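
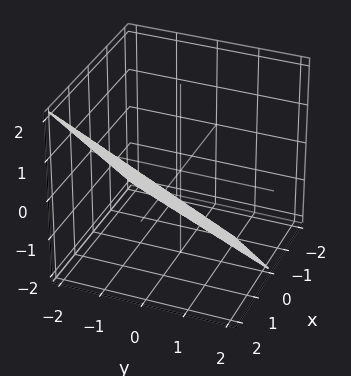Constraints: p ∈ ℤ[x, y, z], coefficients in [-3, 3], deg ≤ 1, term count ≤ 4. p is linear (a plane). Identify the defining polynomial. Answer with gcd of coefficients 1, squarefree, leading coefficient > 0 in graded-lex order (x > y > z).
(a) Degree: the surface is flat (a plane), so deg p = 1.
(b) From the axis intercepts and sections: one x-axis crossing is at x = 1; one z-axis crossing is at z = -1.
(c) Assembling these constraints gives the stated polynomial.

2*x - y - 2*z - 2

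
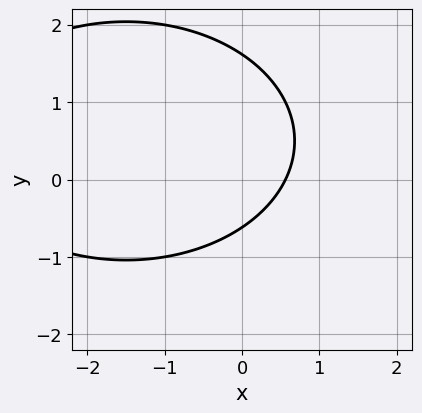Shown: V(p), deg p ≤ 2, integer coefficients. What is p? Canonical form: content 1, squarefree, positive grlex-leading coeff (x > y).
x^2 + 2*y^2 + 3*x - 2*y - 2

deg p = 2.
Matching integer coefficients to the picture gives p.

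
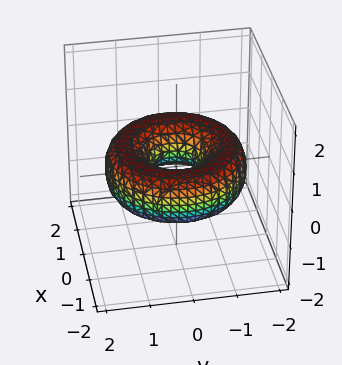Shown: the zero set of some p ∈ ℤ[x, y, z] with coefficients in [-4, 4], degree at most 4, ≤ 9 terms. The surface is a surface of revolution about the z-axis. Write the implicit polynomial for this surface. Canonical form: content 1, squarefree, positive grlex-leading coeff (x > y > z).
x^4 + 2*x^2*y^2 + y^4 - 3*x^2 - 3*y^2 + 3*z^2 + 1

(a) deg p = 4. The shape is more complex than any degree-3 surface.
(b) Symmetry: the z-axis is an axis of rotation, so x and y enter only as x² + y².
(c) Checking where it meets the axes: it misses every integer gridline on the z-axis; a circular section at z = 0 has radius between 0 and 1.
(d) The integer polynomial consistent with all of this is the stated p.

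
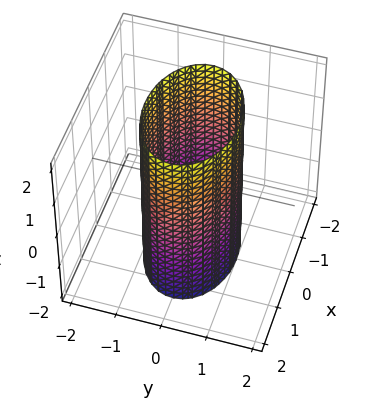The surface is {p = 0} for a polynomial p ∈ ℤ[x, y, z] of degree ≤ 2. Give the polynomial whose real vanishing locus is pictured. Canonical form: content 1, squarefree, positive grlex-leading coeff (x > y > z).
x^2 + 2*y^2 - 2

(a) deg p = 2. A cylinder; a quadric.
(b) Symmetries: mirror symmetry z ↦ −z ⇒ only even powers of z; it's symmetric under y → −y, forcing even powers of y; the x ↦ −x reflection is a symmetry, so x appears only in even powers.
(c) From the axis intercepts and sections: among the integer gridlines, it crosses the y-axis at y ∈ {-1, 1}; it misses every integer gridline on the z-axis.
(d) Putting this together gives p.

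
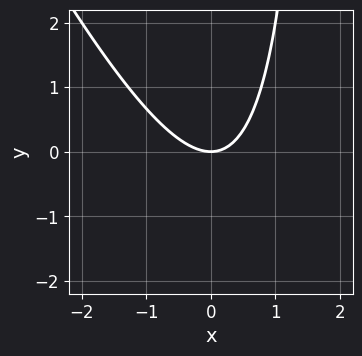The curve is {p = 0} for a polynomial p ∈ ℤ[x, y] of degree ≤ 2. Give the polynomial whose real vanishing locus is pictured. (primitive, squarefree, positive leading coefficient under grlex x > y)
deg p = 2.
Against the integer gridlines: it meets the x-axis at x = 0 (among the integer gridlines); one y-axis crossing is at y = 0.
Fitting integer coefficients to these (and the overall shape) gives p.

2*x^2 + x*y - 2*y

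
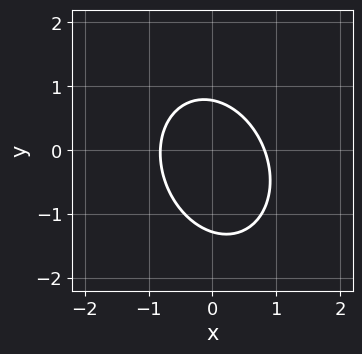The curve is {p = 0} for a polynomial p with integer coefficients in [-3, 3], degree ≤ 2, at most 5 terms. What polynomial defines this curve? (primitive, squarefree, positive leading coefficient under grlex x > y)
3*x^2 + x*y + 2*y^2 + y - 2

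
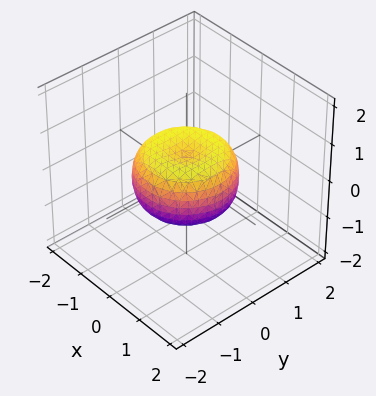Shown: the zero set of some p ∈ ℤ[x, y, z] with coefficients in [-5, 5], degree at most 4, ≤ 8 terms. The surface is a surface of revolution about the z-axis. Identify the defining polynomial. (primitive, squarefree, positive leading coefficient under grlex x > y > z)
First, degree: the shape is more complex than any degree-3 surface, so deg p = 4.
Next, symmetry: the z-axis is an axis of rotation, so x and y enter only as x² + y².
Next, observable constraints: a circular section at z = 0 has radius between 1 and 2.
Finally, together with the visible shape, these determine p as stated.

2*x^4 + 4*x^2*y^2 + 2*y^4 - 2*x^2 - 2*y^2 + 3*z^2 - 1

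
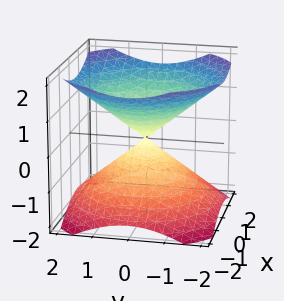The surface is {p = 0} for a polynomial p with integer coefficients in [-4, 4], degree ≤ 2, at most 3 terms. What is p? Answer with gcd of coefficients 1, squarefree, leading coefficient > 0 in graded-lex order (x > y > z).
(a) The picture has 2 separate pieces. Treating them together as one polynomial.
(b) deg p = 2. Two nappes meeting at a single point; a quadric.
(c) Symmetries: the z ↦ −z reflection is a symmetry, so z appears only in even powers; the z-axis is an axis of rotation, so x and y enter only as x² + y².
(d) From the visible intercepts: one z-axis crossing is at z = 0; a circular section at z = -1 has radius between 1 and 2.
(e) Matching integer coefficients to the picture gives p.

2*x^2 + 2*y^2 - 3*z^2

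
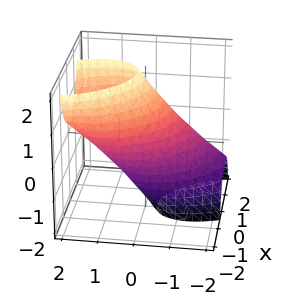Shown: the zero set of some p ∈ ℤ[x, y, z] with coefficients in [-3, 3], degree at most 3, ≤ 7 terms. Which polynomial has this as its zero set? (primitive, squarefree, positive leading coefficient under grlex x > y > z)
1. deg p = 2. The shape is more complex than any degree-1 surface.
2. Reading off the gridlines: the x-axis gridline crossings are at x ∈ {-1, 1}.
3. Matching integer coefficients to the picture gives p.

3*x^2 + 2*x*y + 2*y^2 - 3*y*z + z^2 - 3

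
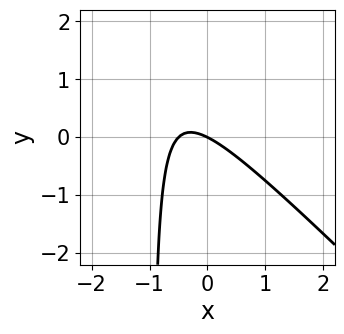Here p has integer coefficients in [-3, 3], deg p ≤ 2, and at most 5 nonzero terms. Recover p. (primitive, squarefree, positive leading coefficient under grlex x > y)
1. Degree: a generic line meets the curve in up to 2 points, so deg p = 2.
2. Reading off the gridlines: it crosses the x-axis at the gridline x = 0; one y-axis crossing is at y = 0.
3. Together with the visible shape, these determine p as stated.

2*x^2 + 2*x*y + x + 2*y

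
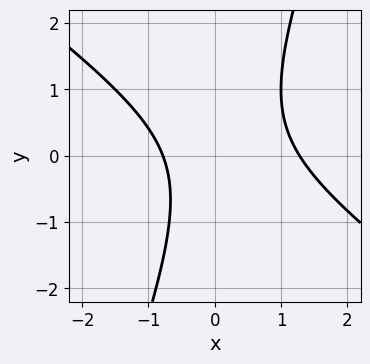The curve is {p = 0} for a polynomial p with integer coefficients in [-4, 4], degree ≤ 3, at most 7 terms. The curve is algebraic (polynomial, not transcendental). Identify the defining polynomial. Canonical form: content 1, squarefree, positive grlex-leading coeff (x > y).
2*x^2 + 2*x*y - y^2 - x - 2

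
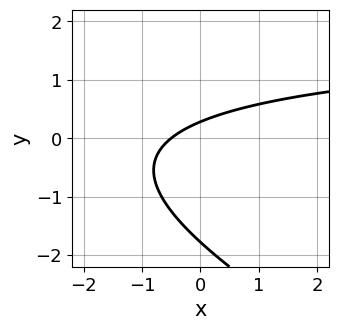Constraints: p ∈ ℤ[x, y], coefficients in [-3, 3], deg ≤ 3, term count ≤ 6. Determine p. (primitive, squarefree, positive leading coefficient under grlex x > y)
x*y + 2*y^2 - 2*x + 3*y - 1

(a) The degree is 2 — a generic line meets the curve in up to 2 points.
(b) The integer polynomial consistent with all of this is the stated p.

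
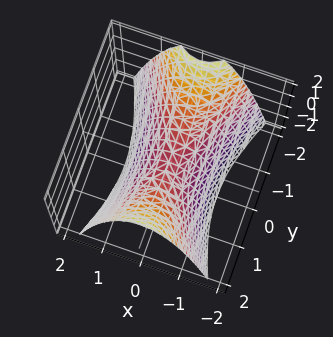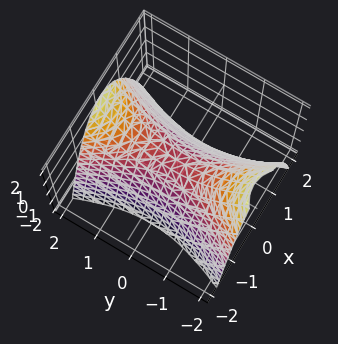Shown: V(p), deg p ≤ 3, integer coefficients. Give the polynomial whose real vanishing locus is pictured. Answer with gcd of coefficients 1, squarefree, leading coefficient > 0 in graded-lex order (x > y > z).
(a) deg p = 2. A saddle surface; a quadric.
(b) Symmetries: mirror symmetry x ↦ −x ⇒ only even powers of x; it's symmetric under y → −y, forcing even powers of y.
(c) Against the integer gridlines: it crosses the x-axis at the gridline x = 0; it crosses the y-axis at the gridline y = 0; one z-axis crossing is at z = 0.
(d) Together with the visible shape, these determine p as stated.

3*x^2 - y^2 + 2*z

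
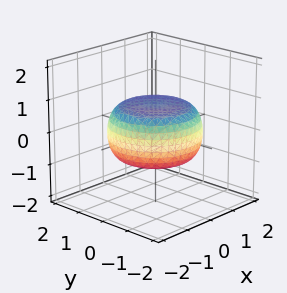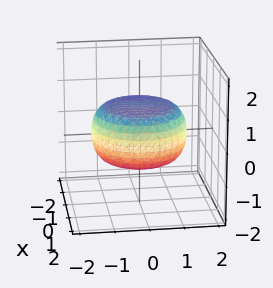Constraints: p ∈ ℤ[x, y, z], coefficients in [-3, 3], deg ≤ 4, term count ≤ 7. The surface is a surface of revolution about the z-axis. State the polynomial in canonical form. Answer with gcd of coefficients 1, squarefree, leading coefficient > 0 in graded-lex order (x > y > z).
1. deg p = 4. A generic line meets the surface in up to 4 points.
2. Symmetries: rotational symmetry about the z-axis ⇒ p depends on x, y only through x² + y².
3. From the axis intercepts and sections: a circular section at z = 0 has radius between 1 and 2.
4. Fitting integer coefficients to these (and the overall shape) gives p.

x^4 + 2*x^2*y^2 + y^4 - x^2 - y^2 + 3*z^2 - 2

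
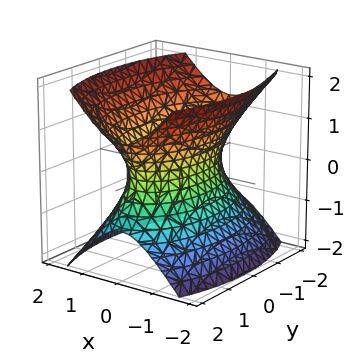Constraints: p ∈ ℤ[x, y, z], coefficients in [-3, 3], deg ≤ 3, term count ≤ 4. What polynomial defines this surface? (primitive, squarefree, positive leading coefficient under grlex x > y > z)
3*x^2 + y^2 - 2*z^2 - 2

1. The degree is 2 — an hourglass — one-sheet hyperboloid; a quadric.
2. Symmetries: mirror symmetry y ↦ −y ⇒ only even powers of y; it's symmetric under z → −z, forcing even powers of z; the x ↦ −x reflection is a symmetry, so x appears only in even powers.
3. From the axis intercepts and sections: the surface avoids every integer z-axis point in the box.
4. These observations pin down the coefficients.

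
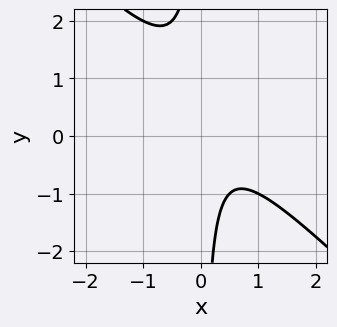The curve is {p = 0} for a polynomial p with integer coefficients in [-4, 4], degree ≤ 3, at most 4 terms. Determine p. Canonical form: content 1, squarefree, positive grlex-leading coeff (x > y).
First, the degree is 2 — the shape is more complex than any degree-1 curve.
Then, checking where it meets the axes: it misses every integer gridline on the x-axis; no y-intercept at any integer in the box.
Finally, assembling these constraints gives the stated polynomial.

2*x^2 + 2*x*y - x + 1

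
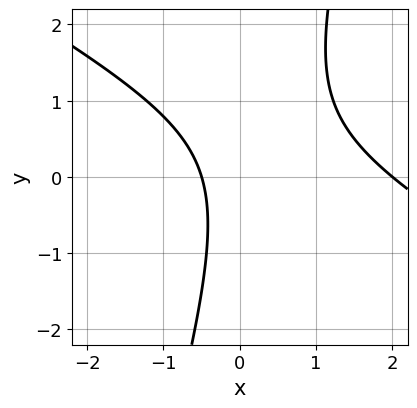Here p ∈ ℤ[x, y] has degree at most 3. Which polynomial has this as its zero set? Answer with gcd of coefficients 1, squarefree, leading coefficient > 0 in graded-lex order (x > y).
2*x^2 + 3*x*y - y^2 - 3*x - 2

(a) deg p = 2.
(b) Against the integer gridlines: no y-intercept at any integer in the box; it meets the x-axis at x = 2 (among the integer gridlines).
(c) Matching integer coefficients to the picture gives p.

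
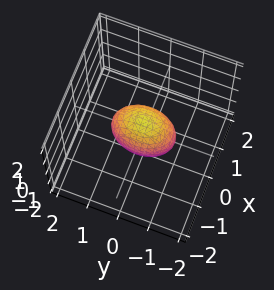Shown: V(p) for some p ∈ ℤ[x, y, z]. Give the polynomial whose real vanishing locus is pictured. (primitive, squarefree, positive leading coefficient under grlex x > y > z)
(a) deg p = 2. Bounded and convex; a quadric.
(b) Symmetries: mirror symmetry x ↦ −x ⇒ only even powers of x; it's symmetric under y → −y, forcing even powers of y; the z ↦ −z reflection is a symmetry, so z appears only in even powers.
(c) From the visible intercepts: among the integer gridlines, it crosses the z-axis at z ∈ {-1, 1}; among the integer gridlines, it crosses the y-axis at y ∈ {-1, 1}.
(d) These observations pin down the coefficients.

2*x^2 + y^2 + z^2 - 1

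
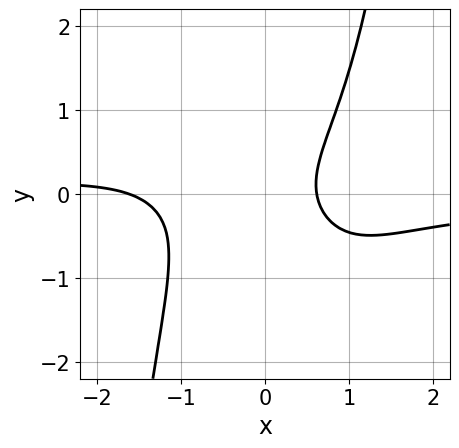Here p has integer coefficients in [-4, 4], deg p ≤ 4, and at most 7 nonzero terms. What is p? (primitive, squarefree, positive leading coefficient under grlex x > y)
3*x^3*y + 2*x^2 - 3*y^2 + 2*x - 2

(a) The degree is 4 — the shape is more complex than any degree-3 curve.
(b) Reading off the gridlines: the curve avoids every integer y-axis point in the box.
(c) Together with the visible shape, these determine p as stated.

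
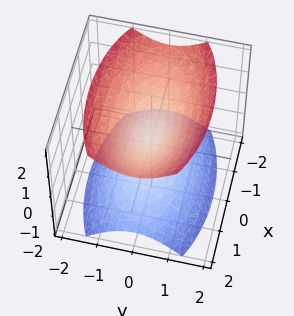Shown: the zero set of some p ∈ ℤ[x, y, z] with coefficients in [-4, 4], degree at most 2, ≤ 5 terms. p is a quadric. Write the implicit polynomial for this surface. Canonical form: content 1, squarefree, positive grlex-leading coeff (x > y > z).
First, the picture has 2 separate pieces. They look like related sheets of one shape, so recover p as a whole.
Next, deg p = 2. Two nappes meeting at a single point; a quadric.
Then, symmetries: mirror symmetry y ↦ −y ⇒ only even powers of y; the z ↦ −z reflection is a symmetry, so z appears only in even powers; it's symmetric under x → −x, forcing even powers of x.
Then, reading off the gridlines: it meets the z-axis at z = 0 (among the integer gridlines); it crosses the x-axis at the gridline x = 0.
Finally, together with the visible shape, these determine p as stated.

x^2 + 3*y^2 - 2*z^2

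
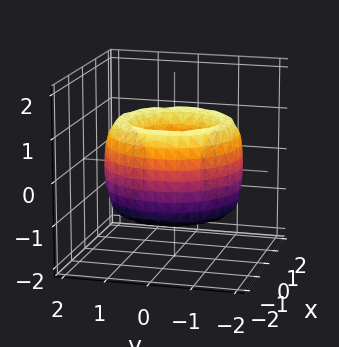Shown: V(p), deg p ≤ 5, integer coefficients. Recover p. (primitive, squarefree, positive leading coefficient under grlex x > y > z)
x^4 + 2*x^2*y^2 + y^4 - 3*x^2 - 3*y^2 + z^2 + 1

Degree: the shape is more complex than any degree-3 surface, so deg p = 4.
By symmetry, the surface is invariant under rotation about z: p = q(x² + y², z).
Observable constraints: it misses every integer gridline on the z-axis; a circular section at z = -1 has radius exactly 1.
Together with the visible shape, these determine p as stated.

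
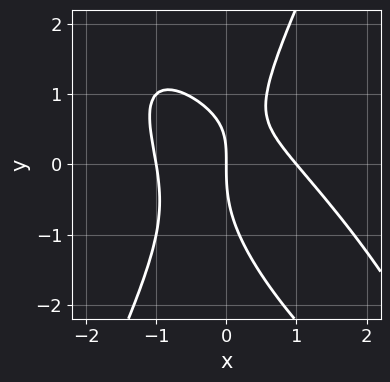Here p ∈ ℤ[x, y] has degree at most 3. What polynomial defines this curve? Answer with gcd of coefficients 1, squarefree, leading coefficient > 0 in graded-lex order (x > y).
1. Degree: the shape is more complex than any degree-2 curve, so deg p = 3.
2. Checking where it meets the axes: one y-axis crossing is at y = 0; among the integer gridlines, it crosses the x-axis at x ∈ {-1, 0, 1}.
3. Fitting integer coefficients to these (and the overall shape) gives p.

3*x^3 + 3*x^2*y - y^3 + 2*x*y - 3*x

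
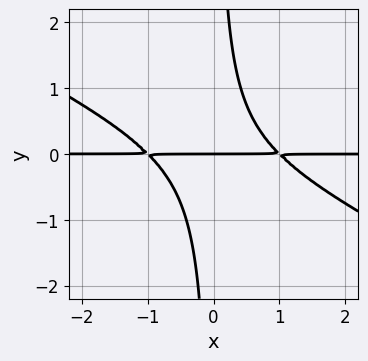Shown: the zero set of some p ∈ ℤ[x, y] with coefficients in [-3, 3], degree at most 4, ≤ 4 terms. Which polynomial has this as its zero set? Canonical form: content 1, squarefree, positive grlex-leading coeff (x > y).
x^2*y + 2*x*y^2 - y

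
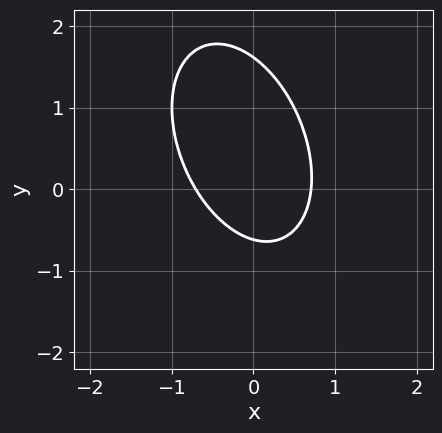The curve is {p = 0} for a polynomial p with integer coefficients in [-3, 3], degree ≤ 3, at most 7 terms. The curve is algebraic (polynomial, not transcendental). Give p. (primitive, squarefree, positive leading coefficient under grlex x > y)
2*x^2 + x*y + y^2 - y - 1

1. Degree: no degree-1 curve has this shape, so deg p = 2.
2. The integer polynomial consistent with all of this is the stated p.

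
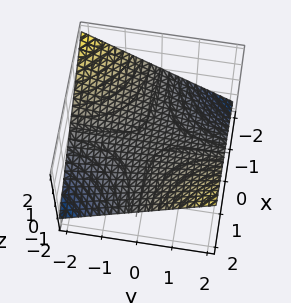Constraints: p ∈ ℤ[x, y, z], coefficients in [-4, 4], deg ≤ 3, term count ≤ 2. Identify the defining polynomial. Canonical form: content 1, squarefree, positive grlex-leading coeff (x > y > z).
x*y - 3*z

(a) The degree is 2 — a saddle surface; a quadric.
(b) Against the integer gridlines: it crosses the z-axis at the gridline z = 0; the visible x-axis segment lies entirely on the surface; the visible y-axis segment lies entirely on the surface.
(c) These observations pin down the coefficients.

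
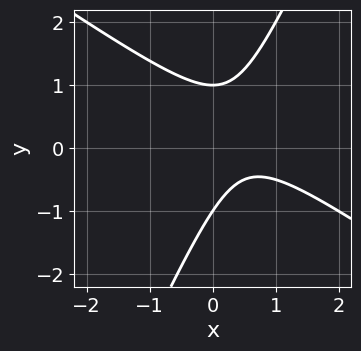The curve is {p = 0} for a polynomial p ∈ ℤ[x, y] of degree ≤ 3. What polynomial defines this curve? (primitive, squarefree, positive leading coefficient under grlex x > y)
3*x^2 + 3*x*y - 2*y^2 - 3*x + 2

(a) Degree: no degree-1 curve has this shape, so deg p = 2.
(b) Against the integer gridlines: the curve avoids every integer x-axis point in the box; among the integer gridlines, it crosses the y-axis at y ∈ {-1, 1}.
(c) Matching integer coefficients to the picture gives p.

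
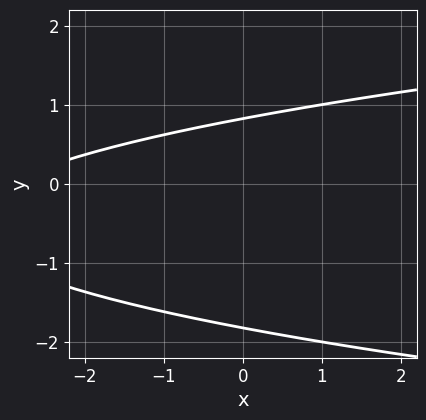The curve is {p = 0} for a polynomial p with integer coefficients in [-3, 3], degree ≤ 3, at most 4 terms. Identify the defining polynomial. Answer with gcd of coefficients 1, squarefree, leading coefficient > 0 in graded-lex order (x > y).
1. The degree is 2 — a generic line meets the curve in up to 2 points.
2. Reading off the gridlines: no x-intercept at any integer in the box.
3. Fitting integer coefficients to these (and the overall shape) gives p.

2*y^2 - x + 2*y - 3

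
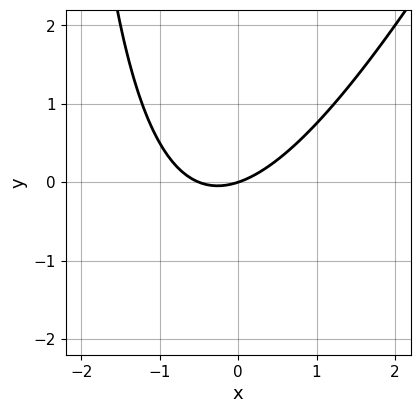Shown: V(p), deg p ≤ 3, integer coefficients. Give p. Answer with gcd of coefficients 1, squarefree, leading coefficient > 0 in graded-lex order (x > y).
(a) The degree is 2 — no degree-1 curve has this shape.
(b) Checking where it meets the axes: one x-axis crossing is at x = 0; it meets the y-axis at y = 0 (among the integer gridlines).
(c) These observations pin down the coefficients.

2*x^2 - x*y + x - 3*y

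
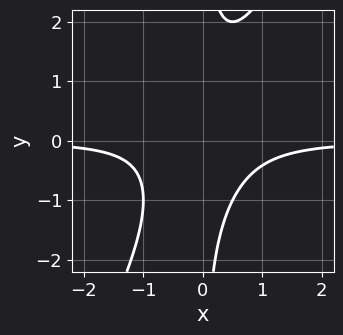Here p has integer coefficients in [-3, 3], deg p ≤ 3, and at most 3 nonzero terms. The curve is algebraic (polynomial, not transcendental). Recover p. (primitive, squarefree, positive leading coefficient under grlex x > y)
First, degree: a generic line meets the curve in up to 3 points, so deg p = 3.
Next, against the integer gridlines: it misses every integer gridline on the x-axis; the curve avoids every integer y-axis point in the box.
Finally, together with the visible shape, these determine p as stated.

2*x^2*y - x*y^2 + 1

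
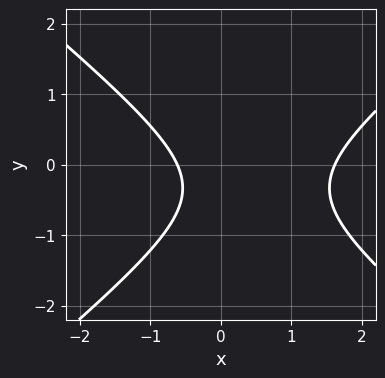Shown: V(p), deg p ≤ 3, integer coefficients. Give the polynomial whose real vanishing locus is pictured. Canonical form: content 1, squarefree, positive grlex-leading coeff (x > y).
2*x^2 - 3*y^2 - 2*x - 2*y - 2

deg p = 2. A generic line meets the curve in up to 2 points.
From the visible intercepts: it misses every integer gridline on the y-axis.
Putting this together gives p.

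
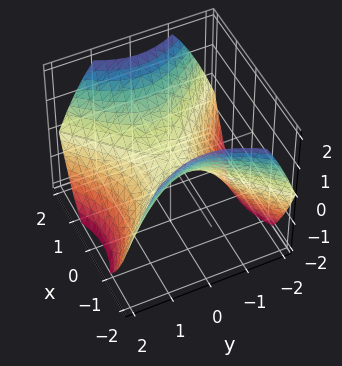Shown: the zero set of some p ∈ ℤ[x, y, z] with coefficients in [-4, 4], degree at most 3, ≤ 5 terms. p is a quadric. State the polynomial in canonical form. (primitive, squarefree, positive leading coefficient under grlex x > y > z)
2*x^2 - 2*y^2 - 3*z

First, the degree is 2 — a saddle surface; a quadric.
Then, symmetries: mirror symmetry x ↦ −x ⇒ only even powers of x; it's symmetric under y → −y, forcing even powers of y.
Next, against the integer gridlines: it crosses the y-axis at the gridline y = 0; one x-axis crossing is at x = 0.
Finally, matching integer coefficients to the picture gives p.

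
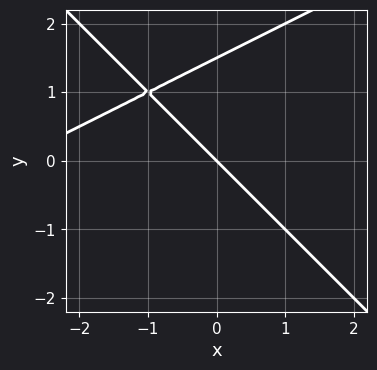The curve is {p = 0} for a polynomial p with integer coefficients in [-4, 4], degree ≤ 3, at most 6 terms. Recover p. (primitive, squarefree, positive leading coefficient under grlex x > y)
x^2 - x*y - 2*y^2 + 3*x + 3*y

The degree is 2 — the shape is more complex than any degree-1 curve.
From the visible intercepts: it crosses the x-axis at the gridline x = 0; it crosses the y-axis at the gridline y = 0.
Putting this together gives p.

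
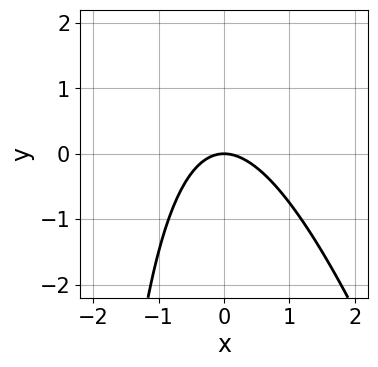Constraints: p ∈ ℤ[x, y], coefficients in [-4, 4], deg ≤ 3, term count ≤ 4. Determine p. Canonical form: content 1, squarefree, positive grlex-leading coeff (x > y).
deg p = 2. A generic line meets the curve in up to 2 points.
Against the integer gridlines: one y-axis crossing is at y = 0; it crosses the x-axis at the gridline x = 0.
These observations pin down the coefficients.

3*x^2 + x*y + 3*y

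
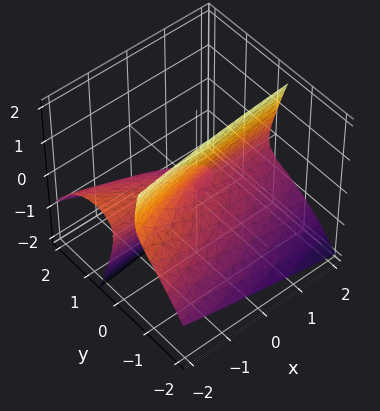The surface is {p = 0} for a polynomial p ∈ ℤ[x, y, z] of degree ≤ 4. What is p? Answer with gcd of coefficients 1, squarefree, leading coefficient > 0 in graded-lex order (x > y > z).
Degree: a generic line meets the surface in up to 3 points, so deg p = 3.
From the axis intercepts and sections: it crosses the y-axis at the gridline y = 0; the visible x-axis segment lies entirely on the surface.
Matching integer coefficients to the picture gives p.

y^3 + x*y + 3*y*z + z^2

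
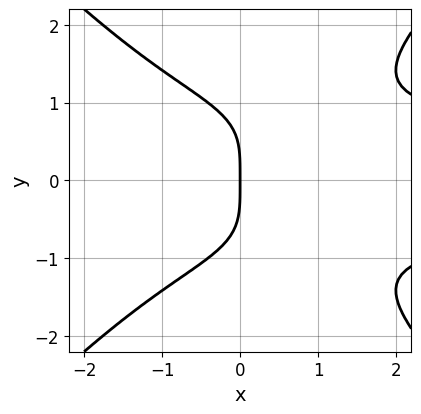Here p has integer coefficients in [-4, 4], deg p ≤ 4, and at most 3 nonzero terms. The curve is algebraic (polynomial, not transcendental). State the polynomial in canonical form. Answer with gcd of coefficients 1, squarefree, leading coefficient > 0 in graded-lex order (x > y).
x^2*y^2 - y^4 - 2*x

1. The degree is 4 — no degree-3 curve has this shape.
2. Symmetries: mirror symmetry y ↦ −y ⇒ only even powers of y.
3. From the axis intercepts and sections: it meets the x-axis at x = 0 (among the integer gridlines); it crosses the y-axis at the gridline y = 0.
4. Putting this together gives p.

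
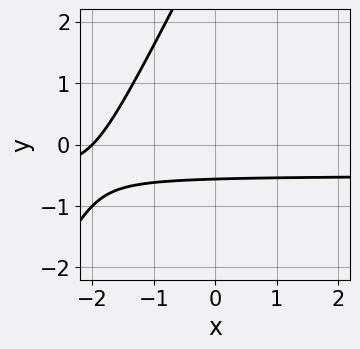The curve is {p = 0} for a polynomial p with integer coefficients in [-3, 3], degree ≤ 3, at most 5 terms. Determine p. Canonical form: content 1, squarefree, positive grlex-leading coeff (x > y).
2*x*y - y^2 + x + 3*y + 2

1. The degree is 2 — the shape is more complex than any degree-1 curve.
2. From the axis intercepts and sections: one x-axis crossing is at x = -2.
3. Assembling these constraints gives the stated polynomial.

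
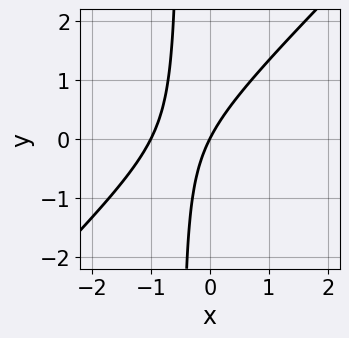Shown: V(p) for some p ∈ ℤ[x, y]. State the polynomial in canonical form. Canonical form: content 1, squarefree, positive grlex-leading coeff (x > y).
deg p = 2. No degree-1 curve has this shape.
Checking where it meets the axes: among the integer gridlines, it crosses the x-axis at x ∈ {-1, 0}; one y-axis crossing is at y = 0.
The integer polynomial consistent with all of this is the stated p.

2*x^2 - 2*x*y + 2*x - y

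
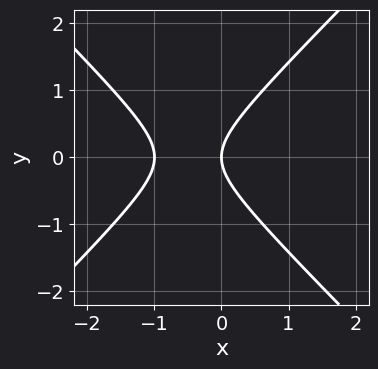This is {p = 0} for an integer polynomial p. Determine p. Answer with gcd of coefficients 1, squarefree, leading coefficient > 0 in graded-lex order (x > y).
x^2 - y^2 + x

First, degree: the shape is more complex than any degree-1 curve, so deg p = 2.
Next, symmetries: it's symmetric under y → −y, forcing even powers of y.
Next, observable constraints: it crosses the y-axis at the gridline y = 0; among the integer gridlines, it crosses the x-axis at x ∈ {-1, 0}.
Finally, the integer polynomial consistent with all of this is the stated p.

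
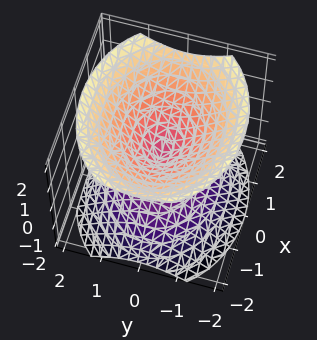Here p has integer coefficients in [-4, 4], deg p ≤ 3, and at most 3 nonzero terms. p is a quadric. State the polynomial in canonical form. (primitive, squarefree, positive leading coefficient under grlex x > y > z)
2*x^2 + 3*y^2 - 3*z^2

I count 2 distinct pieces. Treating them together as one polynomial.
deg p = 2. Two nappes meeting at a single point; a quadric.
Symmetries: the y ↦ −y reflection is a symmetry, so y appears only in even powers; it's symmetric under x → −x, forcing even powers of x; the z ↦ −z reflection is a symmetry, so z appears only in even powers.
Observable constraints: it crosses the y-axis at the gridline y = 0; it crosses the x-axis at the gridline x = 0; it crosses the z-axis at the gridline z = 0.
These observations pin down the coefficients.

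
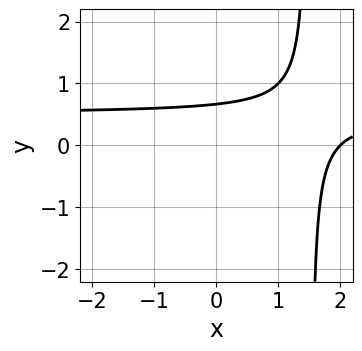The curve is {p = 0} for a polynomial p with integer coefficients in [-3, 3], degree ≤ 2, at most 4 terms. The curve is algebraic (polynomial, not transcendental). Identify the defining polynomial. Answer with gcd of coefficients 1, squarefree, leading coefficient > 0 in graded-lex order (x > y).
2*x*y - x - 3*y + 2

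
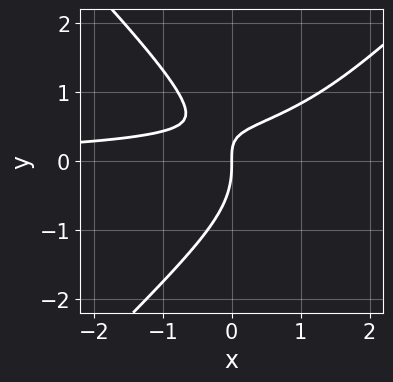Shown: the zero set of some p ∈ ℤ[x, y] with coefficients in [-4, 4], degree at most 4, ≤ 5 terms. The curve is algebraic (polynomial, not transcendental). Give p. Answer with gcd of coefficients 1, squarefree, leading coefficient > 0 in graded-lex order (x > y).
1. deg p = 3. No degree-2 curve has this shape.
2. From the visible intercepts: it meets the y-axis at y = 0 (among the integer gridlines); it meets the x-axis at x = 0 (among the integer gridlines).
3. Together with the visible shape, these determine p as stated.

2*x^2*y - 2*y^3 - 3*x*y + 2*x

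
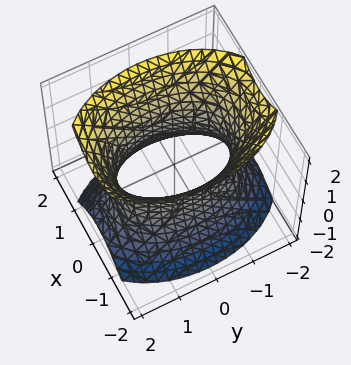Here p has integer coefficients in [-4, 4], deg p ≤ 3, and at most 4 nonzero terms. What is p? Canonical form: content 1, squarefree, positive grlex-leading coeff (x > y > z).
2*x^2 + y^2 - z^2 - 2

First, the degree is 2 — one connected sheet with a waist; a quadric.
Next, symmetries: the x ↦ −x reflection is a symmetry, so x appears only in even powers; the z ↦ −z reflection is a symmetry, so z appears only in even powers; it's symmetric under y → −y, forcing even powers of y.
Then, checking where it meets the axes: among the integer gridlines, it crosses the x-axis at x ∈ {-1, 1}; it misses every integer gridline on the z-axis.
Finally, these observations pin down the coefficients.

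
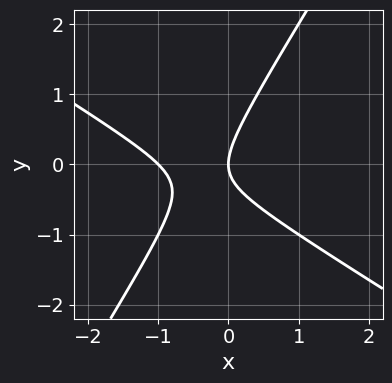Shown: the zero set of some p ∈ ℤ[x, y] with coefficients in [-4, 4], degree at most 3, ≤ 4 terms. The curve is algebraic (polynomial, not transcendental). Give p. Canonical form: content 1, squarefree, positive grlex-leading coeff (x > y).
x^2 + x*y - y^2 + x

(a) deg p = 2. The shape is more complex than any degree-1 curve.
(b) Reading off the gridlines: among the integer gridlines, it crosses the x-axis at x ∈ {-1, 0}; it meets the y-axis at y = 0 (among the integer gridlines).
(c) These observations pin down the coefficients.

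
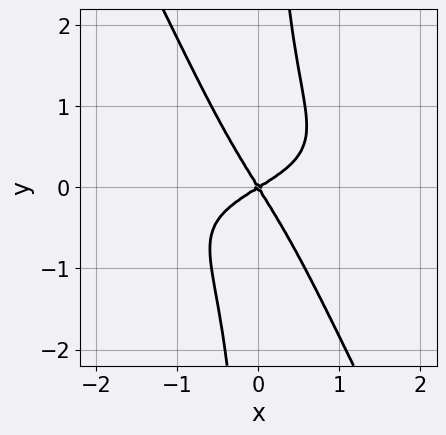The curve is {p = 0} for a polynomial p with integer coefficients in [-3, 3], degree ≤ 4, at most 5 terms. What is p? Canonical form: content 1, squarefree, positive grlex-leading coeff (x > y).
2*x^2*y^2 + x*y^3 + x^2 - x*y - y^2

(a) Degree: no degree-3 curve has this shape, so deg p = 4.
(b) Observable constraints: it crosses the x-axis at the gridline x = 0; one y-axis crossing is at y = 0.
(c) Fitting integer coefficients to these (and the overall shape) gives p.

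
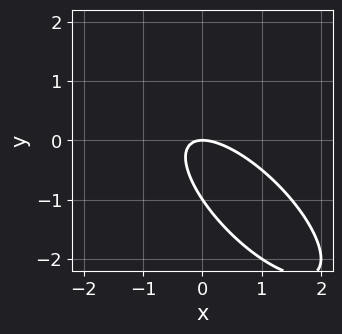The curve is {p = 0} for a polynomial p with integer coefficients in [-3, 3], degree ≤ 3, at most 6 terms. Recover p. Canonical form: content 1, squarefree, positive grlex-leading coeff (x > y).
(a) deg p = 2.
(b) From the visible intercepts: it meets the x-axis at x = 0 (among the integer gridlines); among the integer gridlines, it crosses the y-axis at y ∈ {-1, 0}.
(c) Together with the visible shape, these determine p as stated.

2*x^2 + 3*x*y + 2*y^2 + 2*y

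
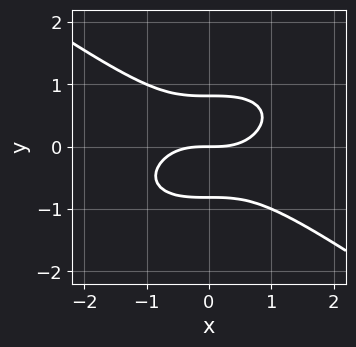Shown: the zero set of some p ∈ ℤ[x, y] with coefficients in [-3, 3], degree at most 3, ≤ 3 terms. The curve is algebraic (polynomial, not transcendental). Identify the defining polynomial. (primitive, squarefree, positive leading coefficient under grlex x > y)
First, deg p = 3.
Then, from the visible intercepts: it crosses the y-axis at the gridline y = 0; one x-axis crossing is at x = 0.
Finally, putting this together gives p.

x^3 + 3*y^3 - 2*y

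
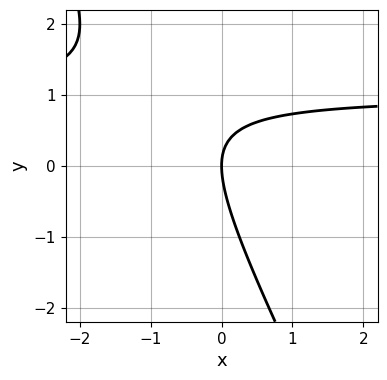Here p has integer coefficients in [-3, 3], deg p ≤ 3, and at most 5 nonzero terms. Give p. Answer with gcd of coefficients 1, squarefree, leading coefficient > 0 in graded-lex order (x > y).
2*x*y + y^2 - 2*x

1. The degree is 2 — a generic line meets the curve in up to 2 points.
2. From the axis intercepts and sections: one x-axis crossing is at x = 0; one y-axis crossing is at y = 0.
3. Matching integer coefficients to the picture gives p.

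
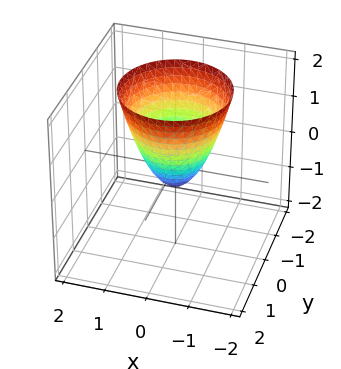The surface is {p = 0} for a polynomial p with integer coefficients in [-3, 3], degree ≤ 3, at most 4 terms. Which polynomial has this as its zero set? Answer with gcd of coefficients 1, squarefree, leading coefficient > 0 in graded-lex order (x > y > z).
3*x^2 + 3*y^2 - 2*z - 1

deg p = 2.
Symmetries: every cross-section ⟂ z is a circle, so x, y appear only via x² + y².
Checking where it meets the axes: a circular section at z = 2 has radius between 1 and 2.
Fitting integer coefficients to these (and the overall shape) gives p.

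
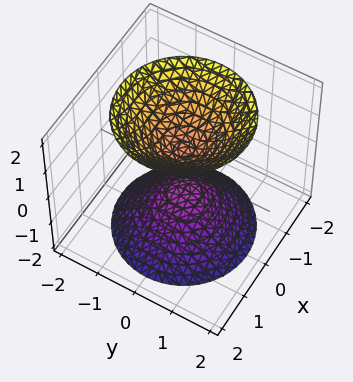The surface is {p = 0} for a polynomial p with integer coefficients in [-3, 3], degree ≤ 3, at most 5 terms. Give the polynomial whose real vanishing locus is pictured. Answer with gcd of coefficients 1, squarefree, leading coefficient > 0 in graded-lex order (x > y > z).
(a) The picture has 2 separate pieces. They look like related sheets of one shape, so recover p as a whole.
(b) Degree: two sheets facing apart; a quadric, so deg p = 2.
(c) By symmetry, the z-axis is an axis of rotation, so x and y enter only as x² + y²; mirror symmetry z ↦ −z ⇒ only even powers of z.
(d) Checking where it meets the axes: the surface avoids every integer x-axis point in the box; it misses every integer gridline on the y-axis; a circular section at z = 2 has radius between 1 and 2.
(e) The integer polynomial consistent with all of this is the stated p.

3*x^2 + 3*y^2 - 2*z^2 + 1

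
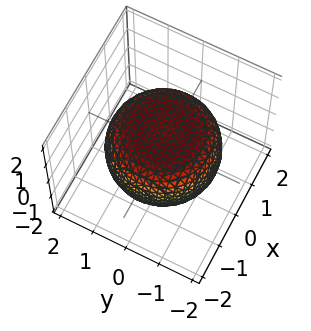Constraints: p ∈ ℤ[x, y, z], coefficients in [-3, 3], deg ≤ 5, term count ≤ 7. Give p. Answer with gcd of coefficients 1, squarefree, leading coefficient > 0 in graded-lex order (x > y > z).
x^4 + 2*x^2*y^2 + y^4 - x^2 - y^2 + 3*z^2 - 3

(a) The degree is 4 — the shape is more complex than any degree-3 surface.
(b) By symmetry, every cross-section ⟂ z is a circle, so x, y appear only via x² + y².
(c) Checking where it meets the axes: a circular section at z = -1 has radius exactly 1; among the integer gridlines, it crosses the z-axis at z ∈ {-1, 1}.
(d) Together with the visible shape, these determine p as stated.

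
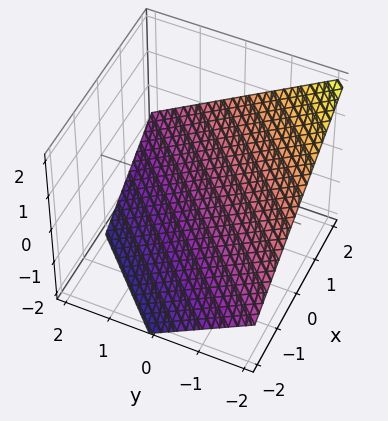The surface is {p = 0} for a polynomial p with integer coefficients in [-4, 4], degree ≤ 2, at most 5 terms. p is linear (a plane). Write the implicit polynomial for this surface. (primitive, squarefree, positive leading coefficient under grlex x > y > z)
deg p = 1. The surface is flat (a plane).
Reading off the gridlines: one x-axis crossing is at x = 1; it meets the y-axis at y = -1 (among the integer gridlines).
Solving for integer coefficients yields p as stated.

2*x - 2*y - 3*z - 2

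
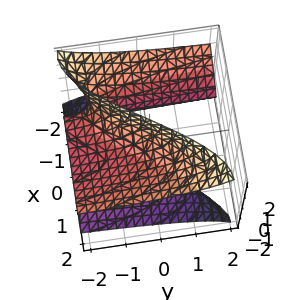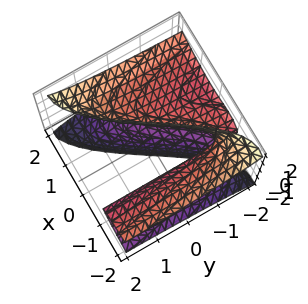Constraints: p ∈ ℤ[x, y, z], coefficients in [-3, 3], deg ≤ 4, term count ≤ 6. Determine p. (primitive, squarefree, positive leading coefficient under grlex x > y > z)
x^3 - 3*x*z^2 + 2*y*z^2 + 1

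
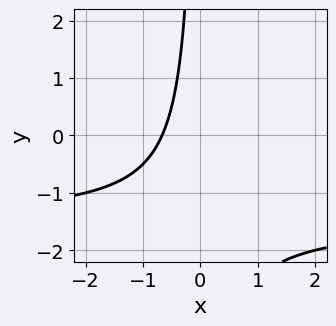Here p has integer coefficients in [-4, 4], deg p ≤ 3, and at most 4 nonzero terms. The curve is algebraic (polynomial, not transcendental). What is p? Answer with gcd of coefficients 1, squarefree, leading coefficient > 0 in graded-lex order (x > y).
2*x*y + 3*x + 2

The degree is 2 — the shape is more complex than any degree-1 curve.
From the axis intercepts and sections: it misses every integer gridline on the y-axis.
Together with the visible shape, these determine p as stated.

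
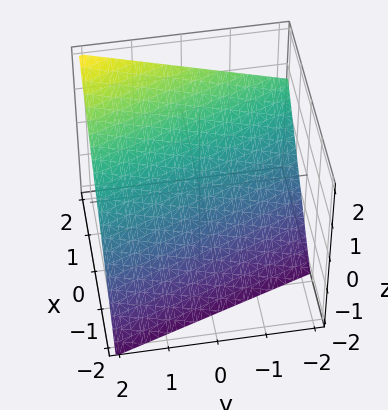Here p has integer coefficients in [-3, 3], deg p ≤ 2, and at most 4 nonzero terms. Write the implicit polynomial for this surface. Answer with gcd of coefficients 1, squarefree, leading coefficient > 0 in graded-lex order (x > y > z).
3*x + y - 3*z - 2

Degree: every cross-section is a straight line — this is a plane, so deg p = 1.
Against the integer gridlines: one y-axis crossing is at y = 2.
The integer polynomial consistent with all of this is the stated p.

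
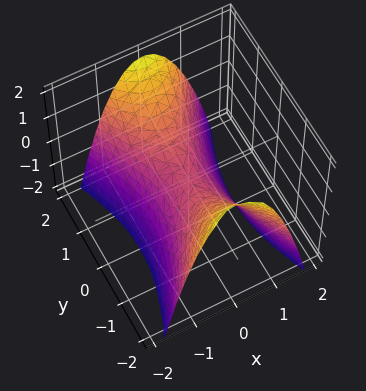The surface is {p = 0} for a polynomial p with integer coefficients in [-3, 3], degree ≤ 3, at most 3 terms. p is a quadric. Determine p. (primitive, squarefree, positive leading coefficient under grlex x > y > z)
(a) Degree: a hyperbolic paraboloid; a quadric, so deg p = 2.
(b) Symmetries: mirror symmetry y ↦ −y ⇒ only even powers of y; it's symmetric under x → −x, forcing even powers of x.
(c) Against the integer gridlines: one y-axis crossing is at y = 0; it crosses the x-axis at the gridline x = 0; it crosses the z-axis at the gridline z = 0.
(d) The integer polynomial consistent with all of this is the stated p.

3*x^2 - y^2 + 2*z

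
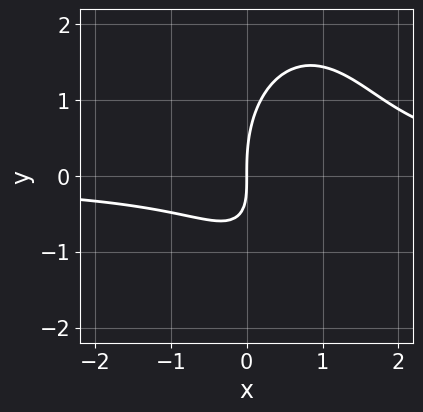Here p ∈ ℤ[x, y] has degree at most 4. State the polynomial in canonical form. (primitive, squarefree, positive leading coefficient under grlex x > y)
deg p = 3. The shape is more complex than any degree-2 curve.
From the visible intercepts: it crosses the y-axis at the gridline y = 0; one x-axis crossing is at x = 0.
Solving for integer coefficients yields p as stated.

3*x^2*y + y^3 - 3*x*y - 3*x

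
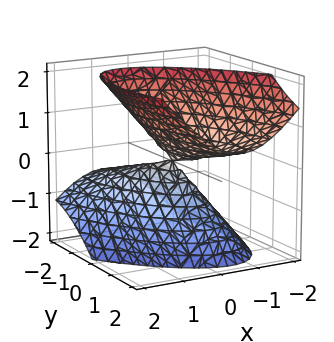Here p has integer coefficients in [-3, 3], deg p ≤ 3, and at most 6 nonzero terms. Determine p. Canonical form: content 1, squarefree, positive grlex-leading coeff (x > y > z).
3*x^2 + 2*x*y + y^2 - 2*y*z - 2*z^2

1. I count 2 distinct pieces. Treating them together as one polynomial.
2. The degree is 2 — a generic line meets the surface in up to 2 points.
3. Observable constraints: it crosses the x-axis at the gridline x = 0; it meets the y-axis at y = 0 (among the integer gridlines).
4. The integer polynomial consistent with all of this is the stated p.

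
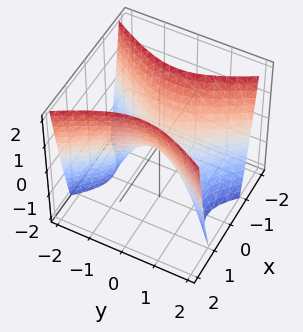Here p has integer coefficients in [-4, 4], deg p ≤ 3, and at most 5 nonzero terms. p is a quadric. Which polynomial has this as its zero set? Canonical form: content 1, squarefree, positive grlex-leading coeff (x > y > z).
1. deg p = 2. A saddle surface; a quadric.
2. Symmetries: the x ↦ −x reflection is a symmetry, so x appears only in even powers; mirror symmetry y ↦ −y ⇒ only even powers of y.
3. From the axis intercepts and sections: it crosses the y-axis at the gridline y = 0; it meets the z-axis at z = 0 (among the integer gridlines); it meets the x-axis at x = 0 (among the integer gridlines).
4. These observations pin down the coefficients.

2*x^2 - y^2 - z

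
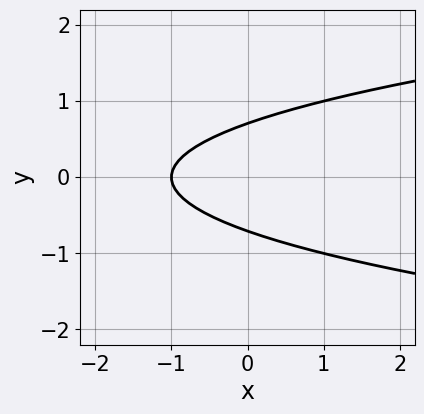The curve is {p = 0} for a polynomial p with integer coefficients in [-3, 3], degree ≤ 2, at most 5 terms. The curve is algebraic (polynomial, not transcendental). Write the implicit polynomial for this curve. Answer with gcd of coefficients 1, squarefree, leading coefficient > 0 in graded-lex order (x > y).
1. Degree: a generic line meets the curve in up to 2 points, so deg p = 2.
2. Symmetries: mirror symmetry y ↦ −y ⇒ only even powers of y.
3. From the axis intercepts and sections: it crosses the x-axis at the gridline x = -1.
4. Matching integer coefficients to the picture gives p.

2*y^2 - x - 1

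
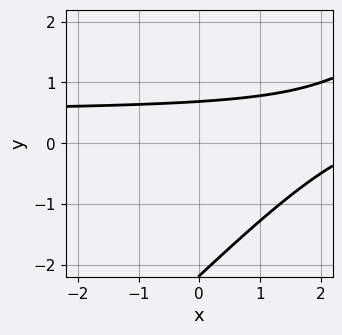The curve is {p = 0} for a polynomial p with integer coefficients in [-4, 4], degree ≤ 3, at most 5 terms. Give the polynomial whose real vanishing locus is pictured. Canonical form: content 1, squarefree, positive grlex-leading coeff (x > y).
2*x*y - 2*y^2 - x - 3*y + 3

Degree: a generic line meets the curve in up to 2 points, so deg p = 2.
Checking where it meets the axes: it misses every integer gridline on the x-axis.
These observations pin down the coefficients.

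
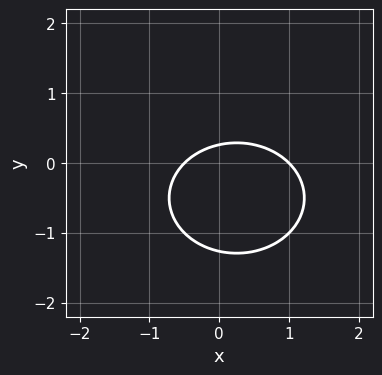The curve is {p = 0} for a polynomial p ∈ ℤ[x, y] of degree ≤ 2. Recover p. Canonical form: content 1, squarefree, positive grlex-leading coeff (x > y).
2*x^2 + 3*y^2 - x + 3*y - 1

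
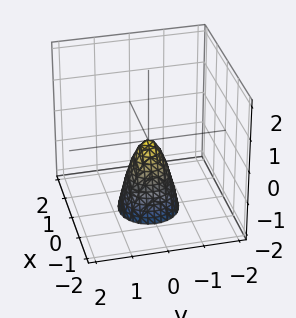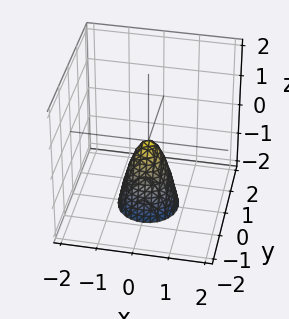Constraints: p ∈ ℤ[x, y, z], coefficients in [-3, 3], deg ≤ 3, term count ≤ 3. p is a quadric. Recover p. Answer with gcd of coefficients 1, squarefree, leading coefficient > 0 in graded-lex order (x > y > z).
3*x^2 + 3*y^2 + z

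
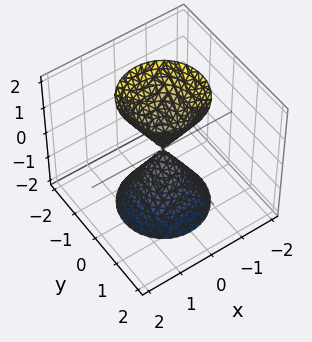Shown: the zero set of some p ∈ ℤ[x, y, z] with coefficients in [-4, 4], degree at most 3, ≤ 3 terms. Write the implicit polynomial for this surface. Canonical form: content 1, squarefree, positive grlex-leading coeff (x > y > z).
(a) There are 2 components. They look like related sheets of one shape, so recover p as a whole.
(b) deg p = 2. A double cone through the origin; a quadric.
(c) Symmetries: it's symmetric under z → −z, forcing even powers of z; rotational symmetry about the z-axis ⇒ p depends on x, y only through x² + y².
(d) Against the integer gridlines: a circular section at z = -2 has radius between 1 and 2; it meets the x-axis at x = 0 (among the integer gridlines); one z-axis crossing is at z = 0.
(e) Together with the visible shape, these determine p as stated.

3*x^2 + 3*y^2 - z^2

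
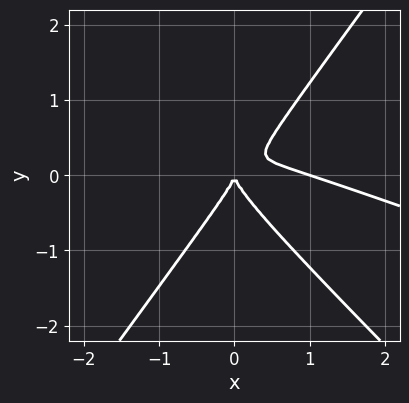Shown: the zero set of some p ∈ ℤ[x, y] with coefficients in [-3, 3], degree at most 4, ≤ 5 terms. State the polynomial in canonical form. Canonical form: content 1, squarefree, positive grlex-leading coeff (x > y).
Degree: the shape is more complex than any degree-2 curve, so deg p = 3.
Reading off the gridlines: one y-axis crossing is at y = 0; among the integer gridlines, it crosses the x-axis at x ∈ {0, 1}.
Together with the visible shape, these determine p as stated.

x^3 + 3*x^2*y - 2*y^3 - x^2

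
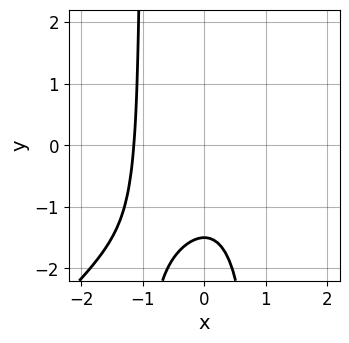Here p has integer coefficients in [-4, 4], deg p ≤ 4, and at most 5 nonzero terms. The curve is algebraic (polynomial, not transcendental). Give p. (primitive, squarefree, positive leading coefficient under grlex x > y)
2*x^3 - 2*x^2*y + 2*y + 3

1. Degree: no degree-2 curve has this shape, so deg p = 3.
2. Putting this together gives p.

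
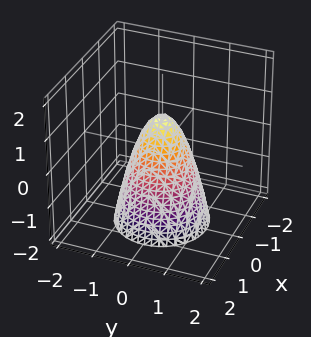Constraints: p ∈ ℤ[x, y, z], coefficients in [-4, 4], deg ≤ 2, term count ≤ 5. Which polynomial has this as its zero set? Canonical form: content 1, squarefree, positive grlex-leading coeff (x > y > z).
First, the degree is 2 — the shape is more complex than any degree-1 surface.
Next, symmetries: rotational symmetry about the z-axis ⇒ p depends on x, y only through x² + y².
Next, observable constraints: a circular section at z = 0 has radius between 0 and 1; it meets the z-axis at z = 1 (among the integer gridlines).
Finally, matching integer coefficients to the picture gives p.

2*x^2 + 2*y^2 + z - 1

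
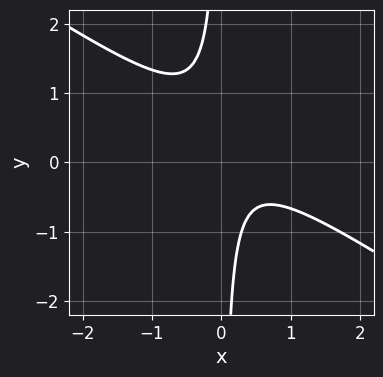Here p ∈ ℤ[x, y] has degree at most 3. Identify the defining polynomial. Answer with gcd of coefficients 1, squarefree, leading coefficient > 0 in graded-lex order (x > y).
First, deg p = 2.
Then, reading off the gridlines: no x-intercept at any integer in the box; no y-intercept at any integer in the box.
Finally, together with the visible shape, these determine p as stated.

2*x^2 + 3*x*y - x + 1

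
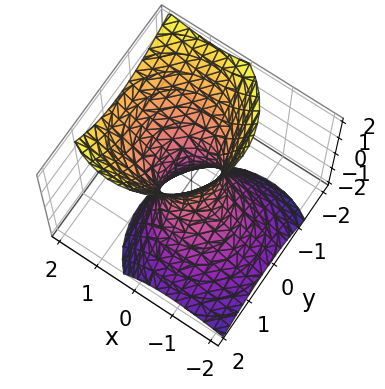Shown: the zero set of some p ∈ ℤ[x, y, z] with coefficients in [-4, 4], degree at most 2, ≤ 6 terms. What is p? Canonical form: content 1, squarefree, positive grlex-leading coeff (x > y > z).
(a) deg p = 2. A generic line meets the surface in up to 2 points.
(b) Checking where it meets the axes: the surface avoids every integer z-axis point in the box.
(c) Assembling these constraints gives the stated polynomial.

2*x^2 - 2*x*z + 2*y^2 + y*z - z^2 - 1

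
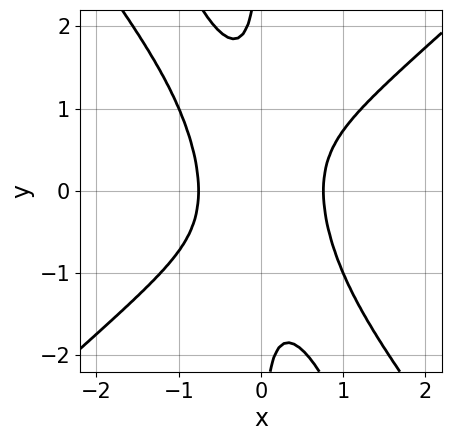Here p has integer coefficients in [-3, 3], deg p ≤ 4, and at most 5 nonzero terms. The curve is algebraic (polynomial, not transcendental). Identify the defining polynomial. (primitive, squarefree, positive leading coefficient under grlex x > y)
3*x^4 - 3*x^2*y^2 - x*y^3 - 1

First, degree: a generic line meets the curve in up to 4 points, so deg p = 4.
Next, observable constraints: the curve avoids every integer y-axis point in the box.
Finally, matching integer coefficients to the picture gives p.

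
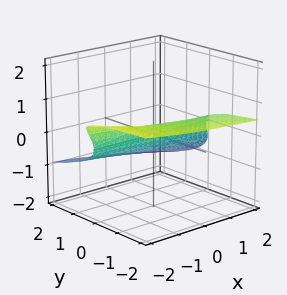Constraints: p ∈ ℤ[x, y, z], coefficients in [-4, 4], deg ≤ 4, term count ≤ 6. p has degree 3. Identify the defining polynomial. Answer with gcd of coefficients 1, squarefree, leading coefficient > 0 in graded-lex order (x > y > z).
First, deg p = 3.
Then, against the integer gridlines: one y-axis crossing is at y = 0; every point of the x-axis in the box is on the surface.
Finally, fitting integer coefficients to these (and the overall shape) gives p.

x*z^2 + 3*z^3 - y*z + y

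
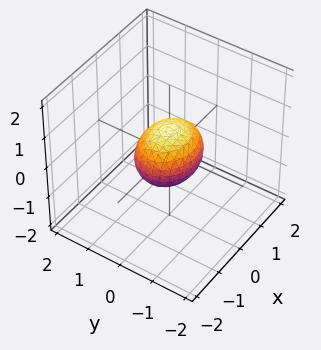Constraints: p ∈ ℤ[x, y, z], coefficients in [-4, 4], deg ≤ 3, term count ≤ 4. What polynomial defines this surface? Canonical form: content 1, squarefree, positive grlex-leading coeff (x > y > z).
2*x^2 + 3*y^2 + 3*z^2 - 2

The degree is 2 — bounded and convex; a quadric.
Symmetries: the y ↦ −y reflection is a symmetry, so y appears only in even powers; the x ↦ −x reflection is a symmetry, so x appears only in even powers; mirror symmetry z ↦ −z ⇒ only even powers of z.
Against the integer gridlines: among the integer gridlines, it crosses the x-axis at x ∈ {-1, 1}.
Putting this together gives p.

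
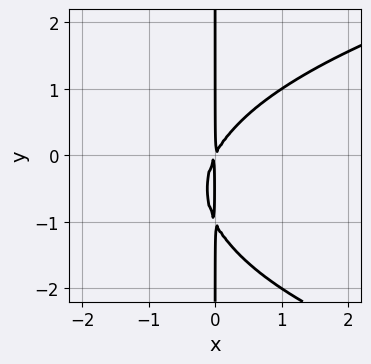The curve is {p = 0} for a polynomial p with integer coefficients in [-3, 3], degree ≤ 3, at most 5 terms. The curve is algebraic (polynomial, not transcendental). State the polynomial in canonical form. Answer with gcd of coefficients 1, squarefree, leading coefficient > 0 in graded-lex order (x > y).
First, deg p = 3. The shape is more complex than any degree-2 curve.
Then, reading off the gridlines: every point of the y-axis in the box is on the curve.
Finally, matching integer coefficients to the picture gives p.

x*y^2 - 2*x^2 + x*y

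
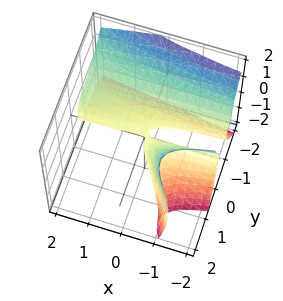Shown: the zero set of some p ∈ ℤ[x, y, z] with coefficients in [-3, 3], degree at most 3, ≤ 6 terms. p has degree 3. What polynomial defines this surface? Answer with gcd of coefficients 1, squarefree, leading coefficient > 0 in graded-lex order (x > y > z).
3*x*y^2 + 3*y^3 - 2*y*z^2 + 3*x*y + 3*z^2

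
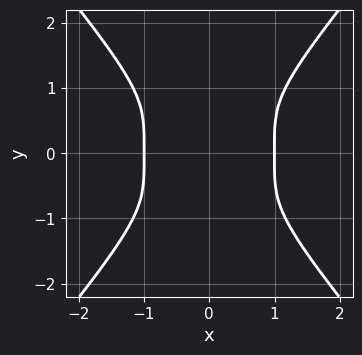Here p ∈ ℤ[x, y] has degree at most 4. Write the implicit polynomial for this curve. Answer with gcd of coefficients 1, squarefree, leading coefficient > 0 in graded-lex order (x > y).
2*x^4 - y^4 - 2*x^2

(a) The degree is 4 — the shape is more complex than any degree-3 curve.
(b) Symmetries: it's symmetric under y → −y, forcing even powers of y; the x ↦ −x reflection is a symmetry, so x appears only in even powers.
(c) Observable constraints: the x-axis gridline crossings are at x ∈ {-1, 1}.
(d) Assembling these constraints gives the stated polynomial.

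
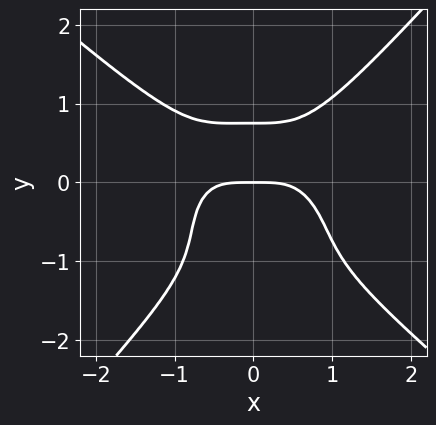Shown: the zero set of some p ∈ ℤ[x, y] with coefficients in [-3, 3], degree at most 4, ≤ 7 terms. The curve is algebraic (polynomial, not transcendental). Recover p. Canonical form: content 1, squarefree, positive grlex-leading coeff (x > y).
First, deg p = 4. A generic line meets the curve in up to 4 points.
Then, observable constraints: one y-axis crossing is at y = 0; it crosses the x-axis at the gridline x = 0.
Finally, these observations pin down the coefficients.

2*x^4 + x^3*y - 2*y^4 - 2*y^3 + 2*y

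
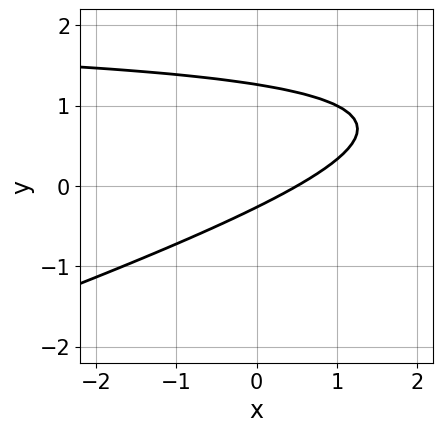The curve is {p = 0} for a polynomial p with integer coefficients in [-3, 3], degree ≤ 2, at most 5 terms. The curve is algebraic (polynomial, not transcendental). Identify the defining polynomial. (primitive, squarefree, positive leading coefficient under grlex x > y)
The degree is 2 — a generic line meets the curve in up to 2 points.
Matching integer coefficients to the picture gives p.

x*y - 3*y^2 - 2*x + 3*y + 1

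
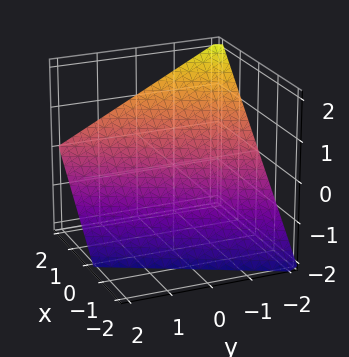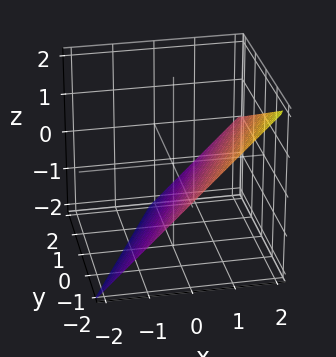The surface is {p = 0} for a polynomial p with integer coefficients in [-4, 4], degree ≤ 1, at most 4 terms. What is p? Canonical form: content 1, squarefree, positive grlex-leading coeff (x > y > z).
2*x - y - 2*z - 2

First, deg p = 1. The surface is flat (a plane).
Next, reading off the gridlines: one x-axis crossing is at x = 1; one z-axis crossing is at z = -1; one y-axis crossing is at y = -2.
Finally, fitting integer coefficients to these (and the overall shape) gives p.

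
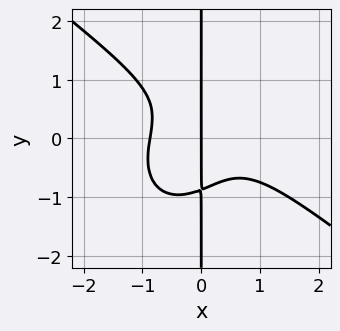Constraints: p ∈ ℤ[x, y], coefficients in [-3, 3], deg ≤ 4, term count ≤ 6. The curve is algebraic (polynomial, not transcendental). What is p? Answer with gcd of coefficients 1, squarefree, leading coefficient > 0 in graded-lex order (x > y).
1. The degree is 4 — a generic line meets the curve in up to 4 points.
2. Checking where it meets the axes: one x-axis crossing is at x = 0; the visible y-axis segment lies entirely on the curve.
3. Matching integer coefficients to the picture gives p.

3*x^4 + 2*x^3*y + 3*x*y^3 + 3*x^2*y + 2*x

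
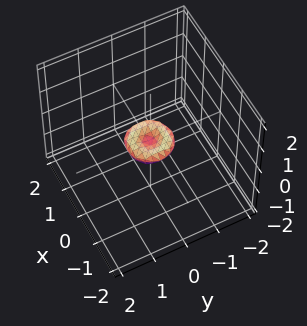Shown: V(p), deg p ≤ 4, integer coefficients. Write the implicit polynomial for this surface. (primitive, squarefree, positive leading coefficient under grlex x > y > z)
1. Degree: the shape is more complex than any degree-3 surface, so deg p = 4.
2. Symmetry: the z-axis is an axis of rotation, so x and y enter only as x² + y².
3. From the axis intercepts and sections: it meets the x-axis at x = 0 (among the integer gridlines); it crosses the z-axis at the gridline z = 0; it crosses the y-axis at the gridline y = 0; a circular section at z = 0 has radius between 0 and 1.
4. The integer polynomial consistent with all of this is the stated p.

2*x^4 + 4*x^2*y^2 + 2*y^4 - x^2 - y^2 + 3*z^2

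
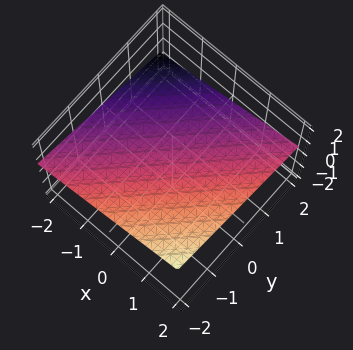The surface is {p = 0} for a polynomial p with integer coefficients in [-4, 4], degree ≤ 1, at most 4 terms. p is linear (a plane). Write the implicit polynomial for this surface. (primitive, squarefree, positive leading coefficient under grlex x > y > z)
First, degree: the surface is flat (a plane), so deg p = 1.
Then, observable constraints: it crosses the x-axis at the gridline x = -2; it crosses the y-axis at the gridline y = 2.
Finally, solving for integer coefficients yields p as stated.

x - y - 3*z + 2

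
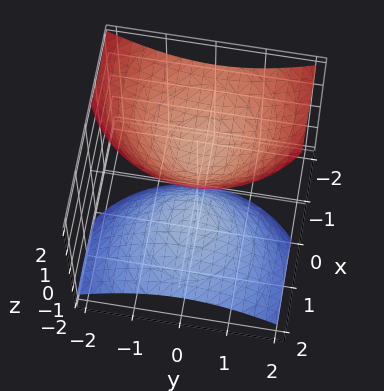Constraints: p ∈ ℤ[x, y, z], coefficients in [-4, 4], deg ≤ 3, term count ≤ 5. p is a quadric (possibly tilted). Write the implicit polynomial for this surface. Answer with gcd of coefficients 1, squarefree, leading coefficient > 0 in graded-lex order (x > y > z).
1. The picture has 2 separate pieces.
2. Degree: no degree-1 surface has this shape, so deg p = 2.
3. Reading off the gridlines: it misses every integer gridline on the y-axis; the surface avoids every integer x-axis point in the box.
4. Fitting integer coefficients to these (and the overall shape) gives p.

2*x^2 + 3*x*z + 2*y^2 - 2*z^2 + 1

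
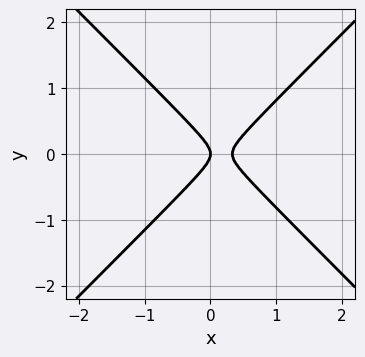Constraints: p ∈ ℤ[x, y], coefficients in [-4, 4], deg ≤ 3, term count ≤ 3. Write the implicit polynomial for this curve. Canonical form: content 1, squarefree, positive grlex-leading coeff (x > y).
3*x^2 - 3*y^2 - x

(a) Degree: the shape is more complex than any degree-1 curve, so deg p = 2.
(b) Symmetries: it's symmetric under y → −y, forcing even powers of y.
(c) Against the integer gridlines: one y-axis crossing is at y = 0; one x-axis crossing is at x = 0.
(d) Together with the visible shape, these determine p as stated.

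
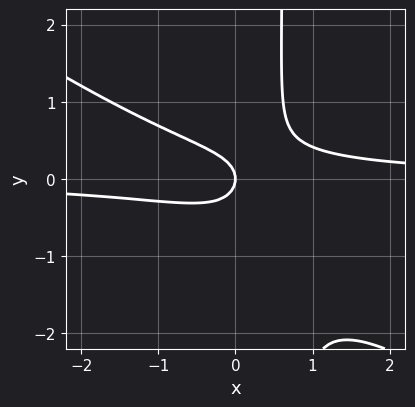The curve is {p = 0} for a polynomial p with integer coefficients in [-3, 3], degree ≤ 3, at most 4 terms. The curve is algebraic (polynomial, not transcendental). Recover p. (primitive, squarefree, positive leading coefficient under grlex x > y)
First, degree: no degree-2 curve has this shape, so deg p = 3.
Next, from the visible intercepts: it crosses the x-axis at the gridline x = 0; it crosses the y-axis at the gridline y = 0.
Finally, matching integer coefficients to the picture gives p.

2*x^2*y + 3*x*y^2 - 2*y^2 - x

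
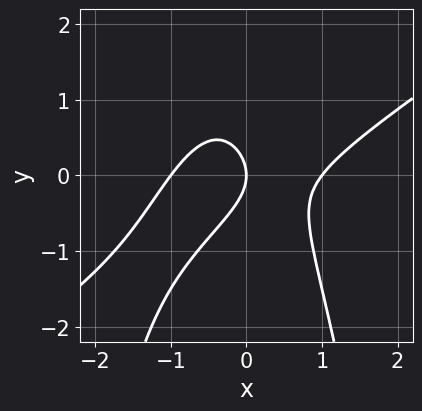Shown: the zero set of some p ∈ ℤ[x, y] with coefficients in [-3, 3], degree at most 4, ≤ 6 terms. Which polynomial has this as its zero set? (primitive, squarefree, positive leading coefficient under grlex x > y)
1. deg p = 3.
2. From the axis intercepts and sections: the x-axis gridline crossings are at x ∈ {-1, 0, 1}; it crosses the y-axis at the gridline y = 0.
3. Matching integer coefficients to the picture gives p.

2*x^3 - 3*x^2*y - 2*y^2 - 2*x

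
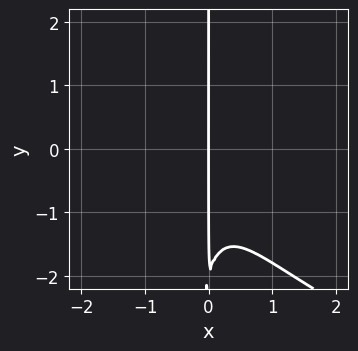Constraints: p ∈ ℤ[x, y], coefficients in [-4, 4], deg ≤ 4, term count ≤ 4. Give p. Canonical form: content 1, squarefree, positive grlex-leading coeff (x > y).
deg p = 4.
Observable constraints: it meets the x-axis at x = 0 (among the integer gridlines); the visible y-axis segment lies entirely on the curve.
Together with the visible shape, these determine p as stated.

x^2*y^2 - 3*x^3 - x*y - 2*x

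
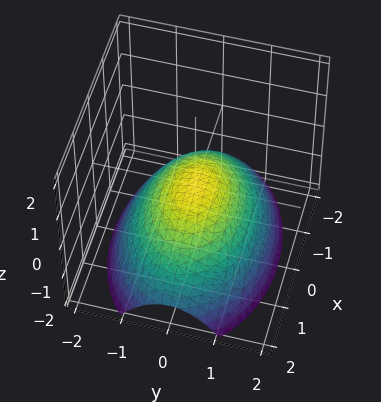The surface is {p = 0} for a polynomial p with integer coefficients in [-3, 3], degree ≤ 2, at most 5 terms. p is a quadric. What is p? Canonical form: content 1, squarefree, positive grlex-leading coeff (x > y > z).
x^2 + 2*y^2 + 3*z

First, degree: a paraboloid; a quadric, so deg p = 2.
Next, symmetries: mirror symmetry x ↦ −x ⇒ only even powers of x; mirror symmetry y ↦ −y ⇒ only even powers of y.
Next, against the integer gridlines: it meets the x-axis at x = 0 (among the integer gridlines); it crosses the y-axis at the gridline y = 0.
Finally, these observations pin down the coefficients.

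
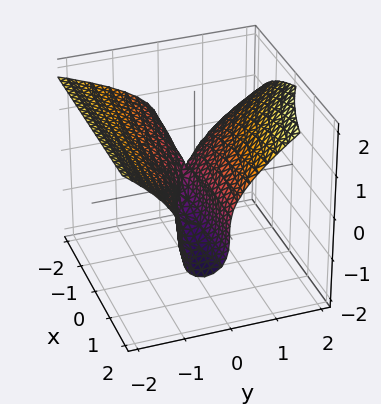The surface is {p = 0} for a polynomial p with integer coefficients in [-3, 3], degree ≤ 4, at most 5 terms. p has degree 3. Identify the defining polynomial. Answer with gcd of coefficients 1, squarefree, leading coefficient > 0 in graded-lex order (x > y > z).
x*y^2 - 2*z^3 + 2*x*y + 3*y^2 + y

1. Degree: a generic line meets the surface in up to 3 points, so deg p = 3.
2. From the visible intercepts: every point of the x-axis in the box is on the surface; it meets the z-axis at z = 0 (among the integer gridlines); it meets the y-axis at y = 0 (among the integer gridlines).
3. Fitting integer coefficients to these (and the overall shape) gives p.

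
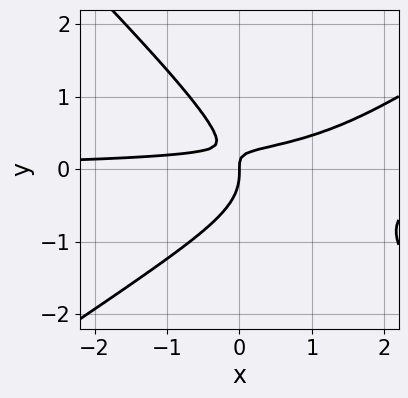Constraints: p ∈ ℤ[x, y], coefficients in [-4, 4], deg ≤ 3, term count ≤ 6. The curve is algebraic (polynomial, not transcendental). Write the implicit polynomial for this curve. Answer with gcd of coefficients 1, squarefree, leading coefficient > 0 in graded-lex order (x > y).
1. The degree is 3 — a generic line meets the curve in up to 3 points.
2. From the visible intercepts: it crosses the x-axis at the gridline x = 0; it meets the y-axis at y = 0 (among the integer gridlines).
3. Matching integer coefficients to the picture gives p.

2*x^2*y - x*y^2 - 3*y^3 - 3*x*y + x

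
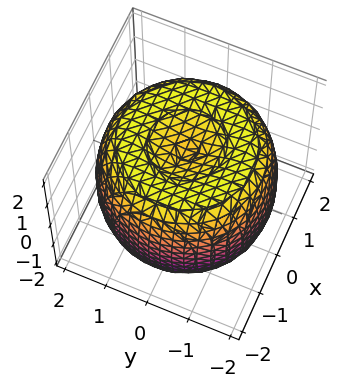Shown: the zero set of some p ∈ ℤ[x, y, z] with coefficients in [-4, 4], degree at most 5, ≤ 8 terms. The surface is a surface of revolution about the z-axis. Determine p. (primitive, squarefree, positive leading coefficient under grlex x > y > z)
Degree: the shape is more complex than any degree-3 surface, so deg p = 4.
Symmetries: the surface is invariant under rotation about z: p = q(x² + y², z).
Reading off the gridlines: a circular section at z = 1 has radius between 1 and 2.
The integer polynomial consistent with all of this is the stated p.

x^4 + 2*x^2*y^2 + y^4 - 3*x^2 - 3*y^2 + 2*z^2 - 3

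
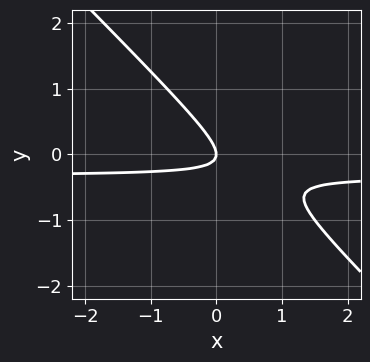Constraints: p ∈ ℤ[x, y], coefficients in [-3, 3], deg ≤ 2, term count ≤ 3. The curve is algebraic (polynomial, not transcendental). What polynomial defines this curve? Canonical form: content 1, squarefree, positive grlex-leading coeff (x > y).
3*x*y + 3*y^2 + x

(a) Degree: the shape is more complex than any degree-1 curve, so deg p = 2.
(b) From the visible intercepts: one x-axis crossing is at x = 0; it crosses the y-axis at the gridline y = 0.
(c) Assembling these constraints gives the stated polynomial.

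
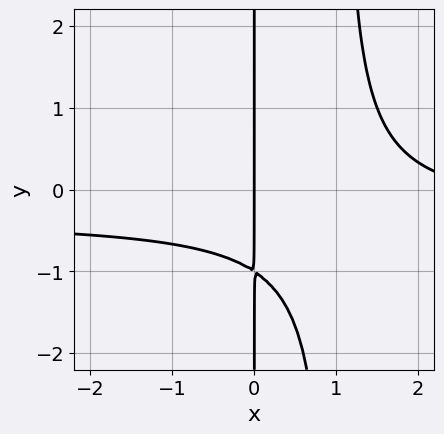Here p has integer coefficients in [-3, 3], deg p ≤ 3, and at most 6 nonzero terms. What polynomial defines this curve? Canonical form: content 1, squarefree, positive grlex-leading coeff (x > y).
3*x^2*y + x^2 - 3*x*y - 3*x

First, the degree is 3 — a generic line meets the curve in up to 3 points.
Then, from the visible intercepts: it meets the x-axis at x = 0 (among the integer gridlines); every point of the y-axis in the box is on the curve.
Finally, solving for integer coefficients yields p as stated.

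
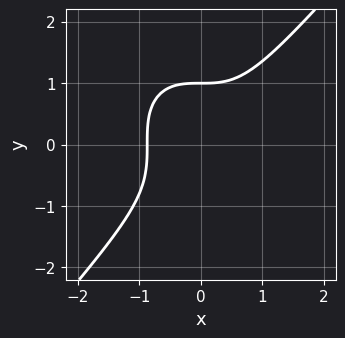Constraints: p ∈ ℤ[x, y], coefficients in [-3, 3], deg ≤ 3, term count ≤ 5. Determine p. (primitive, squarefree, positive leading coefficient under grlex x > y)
1. The degree is 3 — no degree-2 curve has this shape.
2. Checking where it meets the axes: it crosses the y-axis at the gridline y = 1.
3. Assembling these constraints gives the stated polynomial.

3*x^3 - 2*y^3 + 2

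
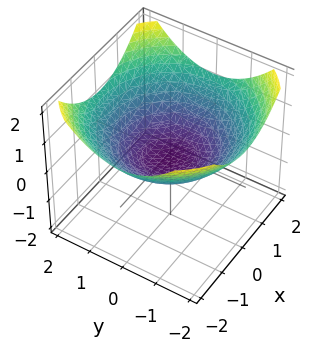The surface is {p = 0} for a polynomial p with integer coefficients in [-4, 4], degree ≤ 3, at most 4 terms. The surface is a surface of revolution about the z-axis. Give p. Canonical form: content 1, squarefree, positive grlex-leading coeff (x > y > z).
x^2 + y^2 - 3*z - 1

First, degree: no degree-1 surface has this shape, so deg p = 2.
Then, symmetries: rotational symmetry about the z-axis ⇒ p depends on x, y only through x² + y².
Next, from the visible intercepts: among the integer gridlines, it crosses the y-axis at y ∈ {-1, 1}; a circular section at z = 0 has radius exactly 1; the x-axis gridline crossings are at x ∈ {-1, 1}.
Finally, the integer polynomial consistent with all of this is the stated p.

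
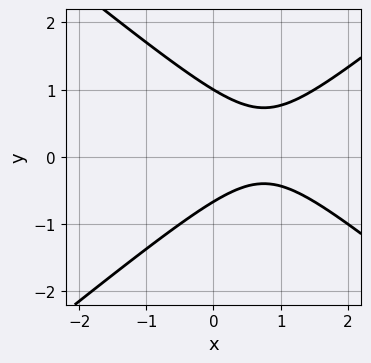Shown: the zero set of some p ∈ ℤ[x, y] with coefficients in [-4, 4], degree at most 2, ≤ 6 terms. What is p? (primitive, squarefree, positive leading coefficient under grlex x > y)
First, degree: no degree-1 curve has this shape, so deg p = 2.
Next, from the axis intercepts and sections: it misses every integer gridline on the x-axis; it meets the y-axis at y = 1 (among the integer gridlines).
Finally, assembling these constraints gives the stated polynomial.

2*x^2 - 3*y^2 - 3*x + y + 2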